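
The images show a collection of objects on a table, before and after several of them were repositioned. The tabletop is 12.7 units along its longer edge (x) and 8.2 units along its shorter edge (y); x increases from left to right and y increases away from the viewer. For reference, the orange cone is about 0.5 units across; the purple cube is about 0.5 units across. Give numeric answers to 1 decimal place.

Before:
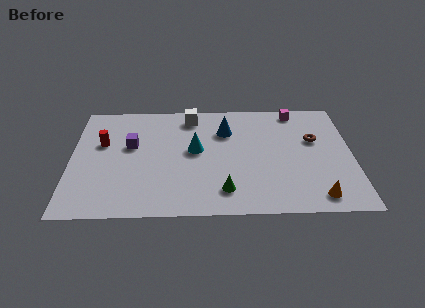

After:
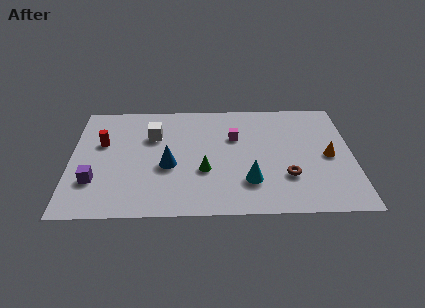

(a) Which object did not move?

the red cylinder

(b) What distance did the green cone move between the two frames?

1.7

From (6.9, 1.6) to (6.0, 3.0), the green cone covered √(0.9² + 1.4²) ≈ 1.7 units.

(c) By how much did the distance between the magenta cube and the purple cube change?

-0.9

They were about 7.9 units apart before and 7.0 after — 0.9 units closer together.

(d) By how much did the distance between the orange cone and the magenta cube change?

-1.8

The distance was about 6.3 in the first image and 4.5 in the second, so they moved 1.8 units closer together.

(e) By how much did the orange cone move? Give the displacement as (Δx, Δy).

(0.6, 2.8)

The orange cone was at about (11.0, 1.1) and moved to about (11.6, 3.9).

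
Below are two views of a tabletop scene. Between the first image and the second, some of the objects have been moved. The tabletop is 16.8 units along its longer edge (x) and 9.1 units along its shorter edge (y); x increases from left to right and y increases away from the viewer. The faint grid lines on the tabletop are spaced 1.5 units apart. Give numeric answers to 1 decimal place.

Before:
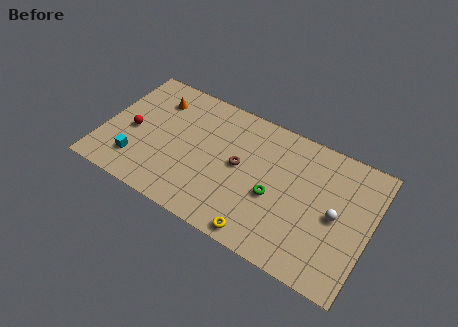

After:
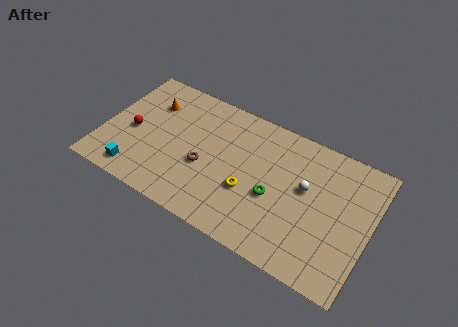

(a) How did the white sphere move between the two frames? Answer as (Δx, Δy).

(-2.0, 0.9)

The white sphere started near (14.7, 4.4) and ended near (12.7, 5.3).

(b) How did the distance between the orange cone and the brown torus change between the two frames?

-1.2

Before: roughly 6.1 units apart; after: 4.9. That's 1.2 units closer together.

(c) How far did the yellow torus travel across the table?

2.7

From (10.5, 0.9) to (9.4, 3.4), the yellow torus covered √(1.1² + 2.5²) ≈ 2.7 units.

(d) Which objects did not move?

the red sphere and the green torus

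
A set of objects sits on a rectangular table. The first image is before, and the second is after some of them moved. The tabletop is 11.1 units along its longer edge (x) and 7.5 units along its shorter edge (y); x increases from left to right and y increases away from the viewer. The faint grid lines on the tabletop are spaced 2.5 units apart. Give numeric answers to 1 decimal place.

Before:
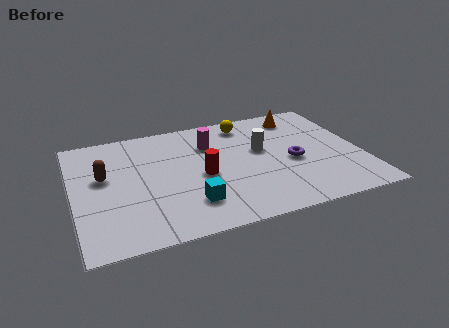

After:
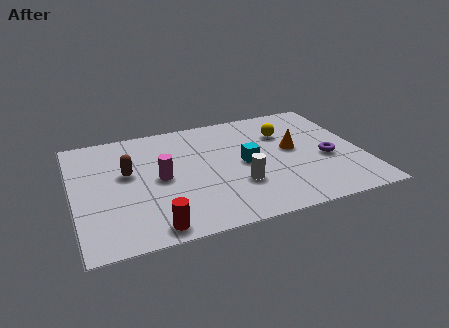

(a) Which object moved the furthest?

the red cylinder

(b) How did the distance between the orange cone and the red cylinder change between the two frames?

+1.6

The distance was about 5.0 in the first image and 6.6 in the second, so they moved 1.6 units further apart.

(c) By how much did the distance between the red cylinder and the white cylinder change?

+1.2

They were about 2.6 units apart before and 3.8 after — 1.2 units further apart.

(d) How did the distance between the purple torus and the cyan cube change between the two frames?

-1.2

Before: roughly 4.4 units apart; after: 3.2. That's 1.2 units closer together.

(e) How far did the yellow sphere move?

1.8

The yellow sphere was near (6.9, 6.4) before and (8.3, 5.3) after, so it travelled √(1.4² + 1.1²) ≈ 1.8 units.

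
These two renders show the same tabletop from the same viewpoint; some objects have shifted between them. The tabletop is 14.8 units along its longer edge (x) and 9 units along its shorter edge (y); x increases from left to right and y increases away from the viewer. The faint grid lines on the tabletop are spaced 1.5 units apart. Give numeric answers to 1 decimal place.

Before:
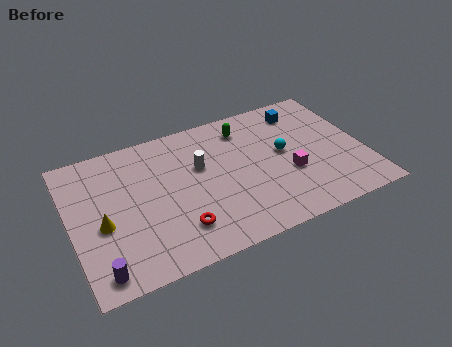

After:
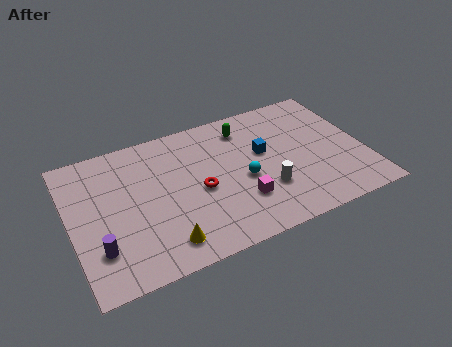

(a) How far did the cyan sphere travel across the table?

2.4

From (10.8, 4.9) to (8.6, 3.9), the cyan sphere covered √(2.2² + 1.0²) ≈ 2.4 units.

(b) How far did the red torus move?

2.4

The red torus was near (5.1, 2.1) before and (6.4, 4.1) after, so it travelled √(1.3² + 2.0²) ≈ 2.4 units.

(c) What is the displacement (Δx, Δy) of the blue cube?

(-2.3, -2.1)

From the two frames, the blue cube sits at roughly (12.1, 7.4) before and (9.8, 5.3) after.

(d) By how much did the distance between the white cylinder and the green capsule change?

+1.5

Before: roughly 3.0 units apart; after: 4.5. That's 1.5 units further apart.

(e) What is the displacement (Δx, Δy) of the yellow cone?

(2.8, -2.3)

The yellow cone was at about (1.5, 3.8) and moved to about (4.3, 1.5).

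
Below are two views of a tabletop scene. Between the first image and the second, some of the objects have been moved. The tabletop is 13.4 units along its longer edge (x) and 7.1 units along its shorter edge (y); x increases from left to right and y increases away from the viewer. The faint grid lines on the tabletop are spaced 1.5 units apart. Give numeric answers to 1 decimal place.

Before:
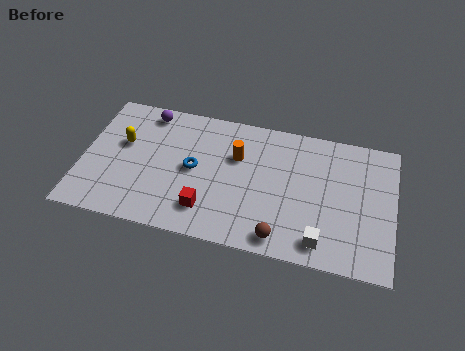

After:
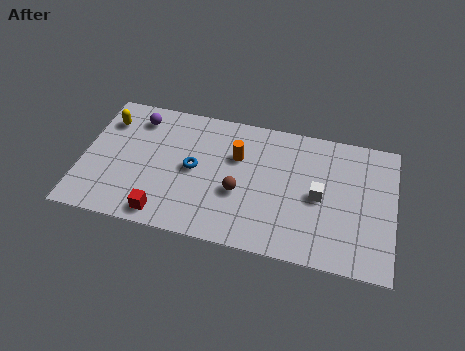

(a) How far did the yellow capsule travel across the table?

1.4

The yellow capsule moved from about (1.7, 4.3) to (0.9, 5.4), a distance of √(0.8² + 1.1²) ≈ 1.4.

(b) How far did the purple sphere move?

0.6

The purple sphere was near (2.6, 6.2) before and (2.2, 5.8) after, so it travelled √(0.4² + 0.4²) ≈ 0.6 units.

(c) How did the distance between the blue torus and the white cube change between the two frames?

-0.7

Before: roughly 6.1 units apart; after: 5.4. That's 0.7 units closer together.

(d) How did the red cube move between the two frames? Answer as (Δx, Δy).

(-1.8, -0.7)

The red cube was at about (5.5, 1.6) and moved to about (3.7, 0.9).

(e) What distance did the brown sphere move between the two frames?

2.7

The brown sphere was near (8.7, 0.9) before and (6.8, 2.8) after, so it travelled √(1.9² + 1.9²) ≈ 2.7 units.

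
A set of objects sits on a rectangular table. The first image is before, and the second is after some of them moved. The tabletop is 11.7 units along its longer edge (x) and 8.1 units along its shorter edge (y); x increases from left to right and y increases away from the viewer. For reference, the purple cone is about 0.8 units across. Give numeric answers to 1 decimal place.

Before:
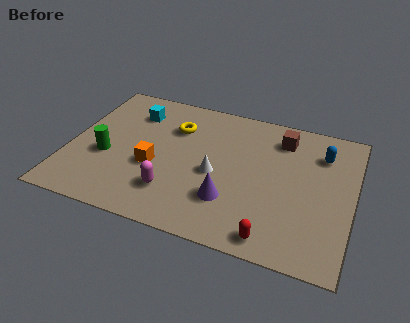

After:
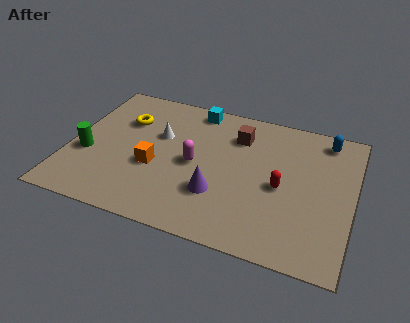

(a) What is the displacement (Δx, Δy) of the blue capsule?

(0.1, 0.9)

From the two frames, the blue capsule sits at roughly (10.3, 6.1) before and (10.4, 7.0) after.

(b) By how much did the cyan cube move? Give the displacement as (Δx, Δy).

(2.5, 1.0)

From the two frames, the cyan cube sits at roughly (2.4, 6.2) before and (4.9, 7.2) after.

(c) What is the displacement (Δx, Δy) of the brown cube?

(-1.8, -0.4)

The brown cube started near (8.6, 6.5) and ended near (6.8, 6.1).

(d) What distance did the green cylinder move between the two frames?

0.8

From (1.6, 3.2) to (0.8, 3.1), the green cylinder covered √(0.8² + 0.1²) ≈ 0.8 units.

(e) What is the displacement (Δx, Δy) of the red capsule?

(0.1, 2.8)

The red capsule was at about (8.7, 0.9) and moved to about (8.8, 3.7).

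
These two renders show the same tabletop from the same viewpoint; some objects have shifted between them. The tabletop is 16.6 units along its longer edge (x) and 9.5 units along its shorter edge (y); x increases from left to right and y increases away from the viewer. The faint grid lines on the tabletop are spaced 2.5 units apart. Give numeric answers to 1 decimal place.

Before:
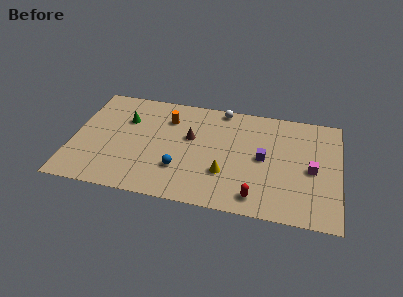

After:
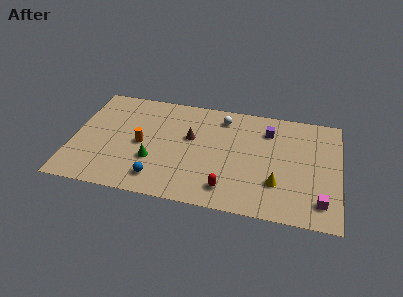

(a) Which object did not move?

the brown cone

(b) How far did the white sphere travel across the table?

0.8

The white sphere moved from about (9.1, 8.7) to (9.2, 7.9), a distance of √(0.1² + 0.8²) ≈ 0.8.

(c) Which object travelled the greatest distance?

the green cone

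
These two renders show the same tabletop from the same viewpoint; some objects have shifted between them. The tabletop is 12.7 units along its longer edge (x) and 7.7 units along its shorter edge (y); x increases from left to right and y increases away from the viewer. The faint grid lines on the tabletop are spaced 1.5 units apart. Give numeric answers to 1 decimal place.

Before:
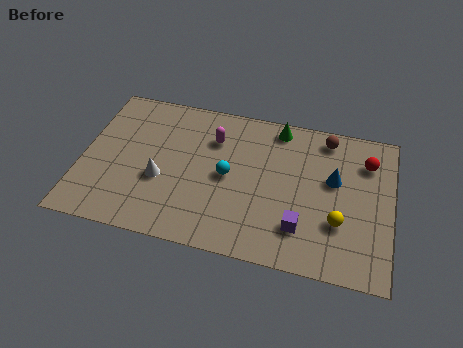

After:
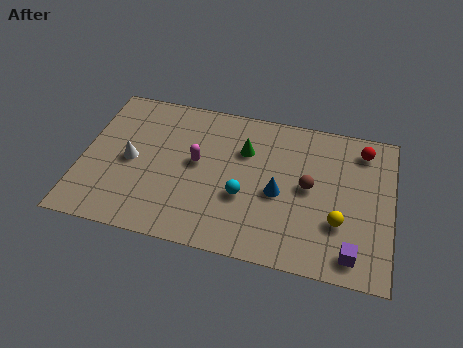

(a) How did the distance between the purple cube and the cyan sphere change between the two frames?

+1.2

Before: roughly 3.6 units apart; after: 4.8. That's 1.2 units further apart.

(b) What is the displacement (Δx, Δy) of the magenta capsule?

(-0.6, -1.4)

The magenta capsule started near (5.3, 5.6) and ended near (4.7, 4.2).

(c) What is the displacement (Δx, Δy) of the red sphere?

(-0.2, 0.6)

From the two frames, the red sphere sits at roughly (11.6, 5.8) before and (11.4, 6.4) after.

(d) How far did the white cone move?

1.5

The white cone was near (3.3, 3.0) before and (2.0, 3.7) after, so it travelled √(1.3² + 0.7²) ≈ 1.5 units.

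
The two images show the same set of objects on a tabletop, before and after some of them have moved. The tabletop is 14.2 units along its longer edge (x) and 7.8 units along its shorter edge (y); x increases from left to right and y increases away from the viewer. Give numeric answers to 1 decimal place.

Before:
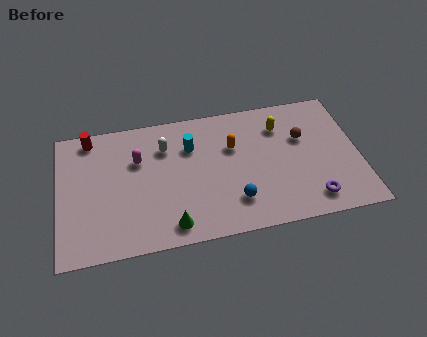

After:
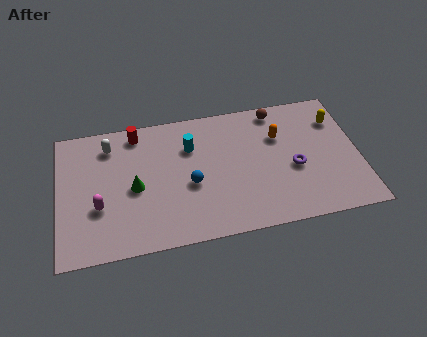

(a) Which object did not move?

the cyan cylinder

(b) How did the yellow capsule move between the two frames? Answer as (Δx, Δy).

(2.7, -0.1)

The yellow capsule started near (10.6, 5.9) and ended near (13.3, 5.8).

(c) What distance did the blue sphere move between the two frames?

2.4

The blue sphere was near (8.2, 1.9) before and (6.2, 3.3) after, so it travelled √(2.0² + 1.4²) ≈ 2.4 units.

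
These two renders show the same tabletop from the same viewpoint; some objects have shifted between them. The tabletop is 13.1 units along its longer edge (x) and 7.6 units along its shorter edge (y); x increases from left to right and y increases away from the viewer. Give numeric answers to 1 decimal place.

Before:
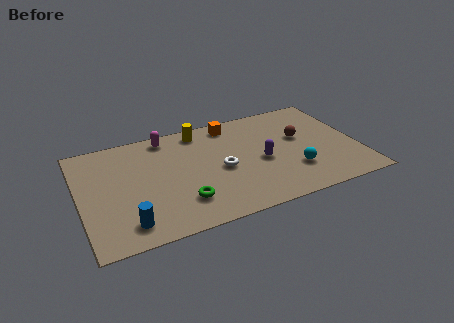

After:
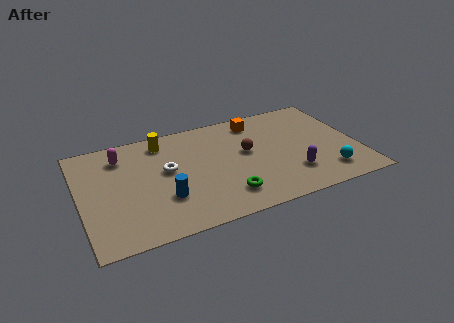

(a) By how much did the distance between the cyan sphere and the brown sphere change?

+2.1

Before: roughly 2.4 units apart; after: 4.5. That's 2.1 units further apart.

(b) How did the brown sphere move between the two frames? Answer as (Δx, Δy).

(-2.6, -0.2)

From the two frames, the brown sphere sits at roughly (10.5, 4.5) before and (7.9, 4.3) after.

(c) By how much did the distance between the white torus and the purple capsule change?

+4.2

The distance was about 1.9 in the first image and 6.1 in the second, so they moved 4.2 units further apart.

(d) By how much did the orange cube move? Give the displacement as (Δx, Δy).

(1.2, -0.2)

The orange cube was at about (7.4, 6.6) and moved to about (8.6, 6.4).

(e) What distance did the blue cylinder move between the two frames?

2.1

From (2.0, 1.3) to (3.8, 2.4), the blue cylinder covered √(1.8² + 1.1²) ≈ 2.1 units.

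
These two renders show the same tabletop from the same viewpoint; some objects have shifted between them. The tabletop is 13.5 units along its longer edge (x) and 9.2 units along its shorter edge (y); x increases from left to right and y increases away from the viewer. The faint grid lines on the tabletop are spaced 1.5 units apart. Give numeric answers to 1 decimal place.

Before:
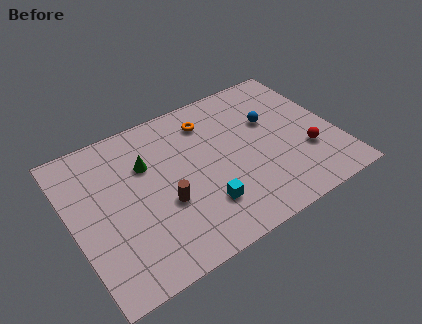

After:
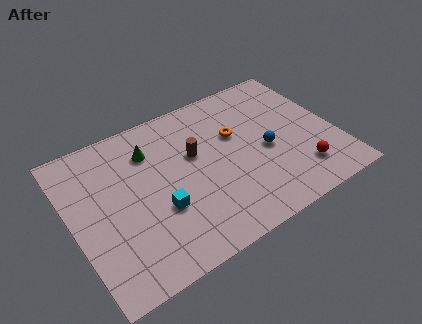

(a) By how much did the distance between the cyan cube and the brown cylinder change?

+1.1

Before: roughly 2.1 units apart; after: 3.2. That's 1.1 units further apart.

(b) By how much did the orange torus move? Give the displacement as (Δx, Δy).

(1.2, -1.5)

From the two frames, the orange torus sits at roughly (7.4, 7.3) before and (8.6, 5.8) after.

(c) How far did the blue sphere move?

1.8

The blue sphere moved from about (10.4, 5.8) to (9.9, 4.1), a distance of √(0.5² + 1.7²) ≈ 1.8.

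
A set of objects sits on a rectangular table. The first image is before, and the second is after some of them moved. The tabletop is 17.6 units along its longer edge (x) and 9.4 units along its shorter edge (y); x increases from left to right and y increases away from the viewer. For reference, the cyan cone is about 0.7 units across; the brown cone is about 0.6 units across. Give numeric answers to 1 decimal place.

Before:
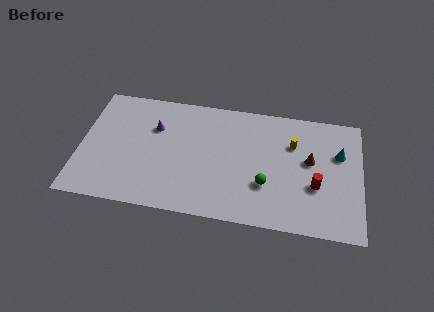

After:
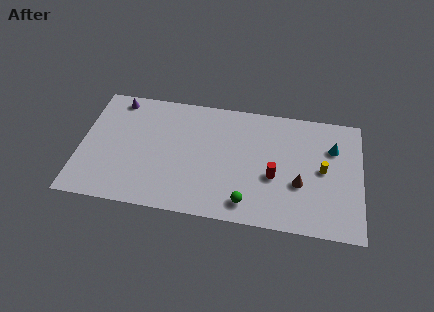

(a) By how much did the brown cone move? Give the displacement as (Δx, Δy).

(-0.6, -1.9)

The brown cone was at about (14.4, 5.4) and moved to about (13.8, 3.5).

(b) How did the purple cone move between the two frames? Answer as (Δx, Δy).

(-2.5, 1.9)

From the two frames, the purple cone sits at roughly (4.6, 6.4) before and (2.1, 8.3) after.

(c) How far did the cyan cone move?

0.6

From (16.2, 6.2) to (15.8, 6.6), the cyan cone covered √(0.4² + 0.4²) ≈ 0.6 units.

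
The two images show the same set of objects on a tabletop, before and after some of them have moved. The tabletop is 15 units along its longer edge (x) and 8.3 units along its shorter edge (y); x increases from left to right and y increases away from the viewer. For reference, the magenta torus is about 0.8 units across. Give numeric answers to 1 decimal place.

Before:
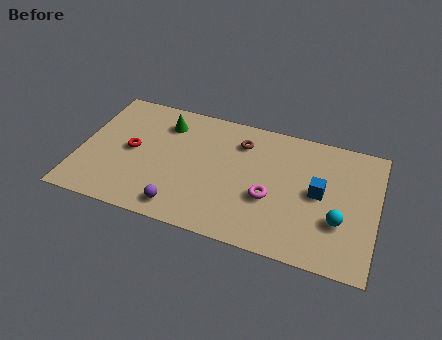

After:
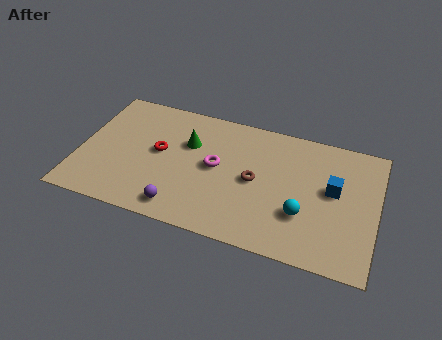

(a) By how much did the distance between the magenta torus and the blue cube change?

+3.3

The distance was about 2.6 in the first image and 5.9 in the second, so they moved 3.3 units further apart.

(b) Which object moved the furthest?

the magenta torus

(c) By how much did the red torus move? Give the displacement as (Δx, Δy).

(1.4, 0.3)

From the two frames, the red torus sits at roughly (2.6, 4.2) before and (4.0, 4.5) after.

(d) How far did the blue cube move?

0.8

The blue cube was near (12.1, 4.3) before and (12.8, 4.7) after, so it travelled √(0.7² + 0.4²) ≈ 0.8 units.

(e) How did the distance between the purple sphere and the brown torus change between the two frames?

-1.3

The distance was about 5.8 in the first image and 4.5 in the second, so they moved 1.3 units closer together.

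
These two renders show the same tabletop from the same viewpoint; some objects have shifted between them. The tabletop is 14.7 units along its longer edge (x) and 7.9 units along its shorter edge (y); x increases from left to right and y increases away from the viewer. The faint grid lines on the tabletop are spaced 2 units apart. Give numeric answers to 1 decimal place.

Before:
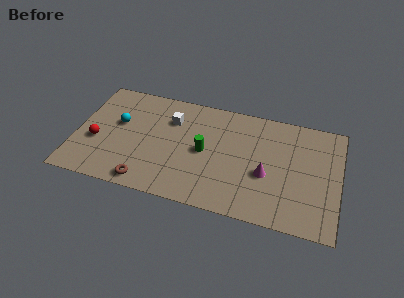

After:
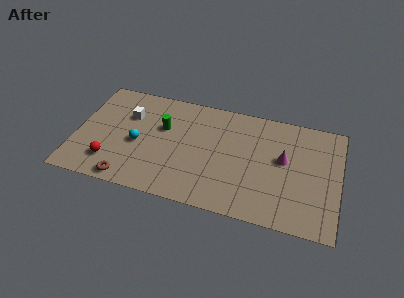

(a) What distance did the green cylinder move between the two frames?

2.6

The green cylinder was near (7.2, 3.9) before and (4.8, 5.0) after, so it travelled √(2.4² + 1.1²) ≈ 2.6 units.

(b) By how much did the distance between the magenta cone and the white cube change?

+2.8

They were about 6.0 units apart before and 8.8 after — 2.8 units further apart.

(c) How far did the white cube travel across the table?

2.4

The white cube moved from about (5.2, 5.7) to (2.8, 5.4), a distance of √(2.4² + 0.3²) ≈ 2.4.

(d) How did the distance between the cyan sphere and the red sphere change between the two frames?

+0.3

Before: roughly 1.9 units apart; after: 2.2. That's 0.3 units further apart.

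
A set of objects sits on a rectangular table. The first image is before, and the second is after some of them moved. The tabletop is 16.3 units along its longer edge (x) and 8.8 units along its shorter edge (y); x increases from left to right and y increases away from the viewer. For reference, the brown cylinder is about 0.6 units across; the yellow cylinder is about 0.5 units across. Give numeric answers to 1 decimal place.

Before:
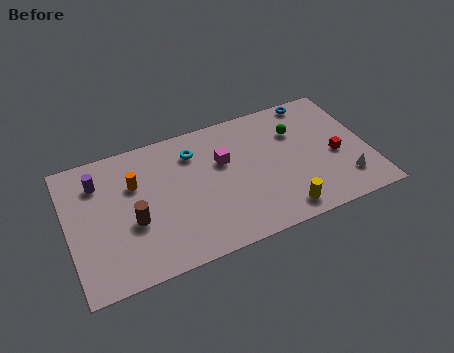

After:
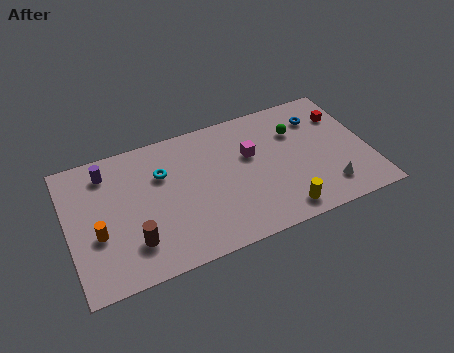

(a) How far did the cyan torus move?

2.0

The cyan torus moved from about (7.0, 6.8) to (5.2, 6.0), a distance of √(1.8² + 0.8²) ≈ 2.0.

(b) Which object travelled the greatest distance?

the orange cylinder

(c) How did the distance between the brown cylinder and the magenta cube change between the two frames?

+2.0

They were about 5.5 units apart before and 7.5 after — 2.0 units further apart.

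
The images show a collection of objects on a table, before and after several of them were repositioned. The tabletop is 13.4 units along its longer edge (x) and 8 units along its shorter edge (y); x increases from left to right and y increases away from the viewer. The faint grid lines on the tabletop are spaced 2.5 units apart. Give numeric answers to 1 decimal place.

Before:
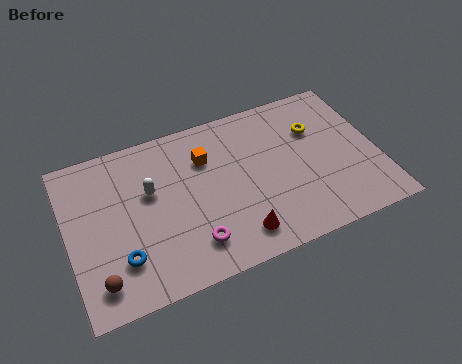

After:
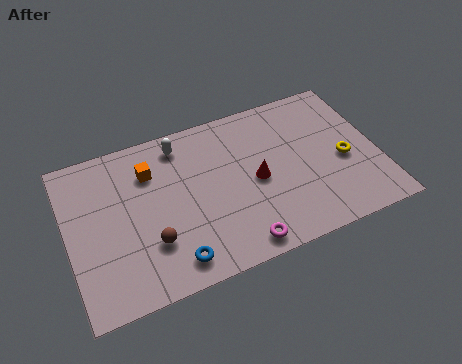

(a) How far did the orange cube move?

2.4

From (6.1, 5.7) to (3.7, 5.9), the orange cube covered √(2.4² + 0.2²) ≈ 2.4 units.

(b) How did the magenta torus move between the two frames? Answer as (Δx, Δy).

(1.9, -0.8)

The magenta torus was at about (5.1, 1.7) and moved to about (7.0, 0.9).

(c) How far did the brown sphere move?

2.5

From (1.1, 1.4) to (3.4, 2.4), the brown sphere covered √(2.3² + 1.0²) ≈ 2.5 units.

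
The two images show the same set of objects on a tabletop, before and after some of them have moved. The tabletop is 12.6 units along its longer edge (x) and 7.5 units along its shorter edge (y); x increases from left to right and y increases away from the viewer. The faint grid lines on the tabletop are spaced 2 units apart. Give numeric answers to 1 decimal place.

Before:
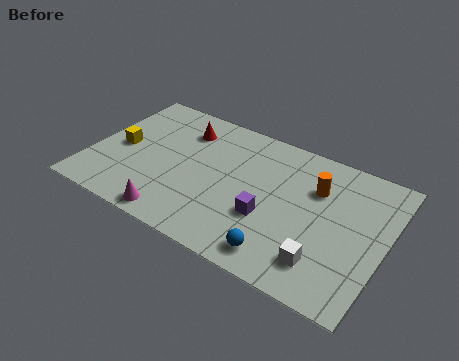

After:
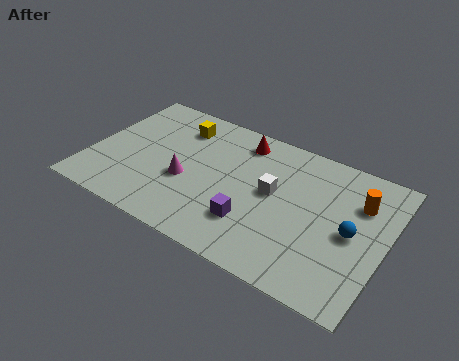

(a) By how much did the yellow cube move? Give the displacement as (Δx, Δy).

(2.2, 2.3)

From the two frames, the yellow cube sits at roughly (1.2, 3.6) before and (3.4, 5.9) after.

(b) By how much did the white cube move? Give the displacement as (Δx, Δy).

(-2.5, 2.5)

From the two frames, the white cube sits at roughly (10.3, 1.6) before and (7.8, 4.1) after.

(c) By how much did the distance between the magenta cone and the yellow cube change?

-1.0

They were about 4.0 units apart before and 3.0 after — 1.0 units closer together.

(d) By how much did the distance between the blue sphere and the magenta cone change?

+2.5

The distance was about 4.5 in the first image and 7.0 in the second, so they moved 2.5 units further apart.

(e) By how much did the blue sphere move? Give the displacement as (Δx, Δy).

(2.6, 2.5)

The blue sphere started near (8.6, 1.1) and ended near (11.2, 3.6).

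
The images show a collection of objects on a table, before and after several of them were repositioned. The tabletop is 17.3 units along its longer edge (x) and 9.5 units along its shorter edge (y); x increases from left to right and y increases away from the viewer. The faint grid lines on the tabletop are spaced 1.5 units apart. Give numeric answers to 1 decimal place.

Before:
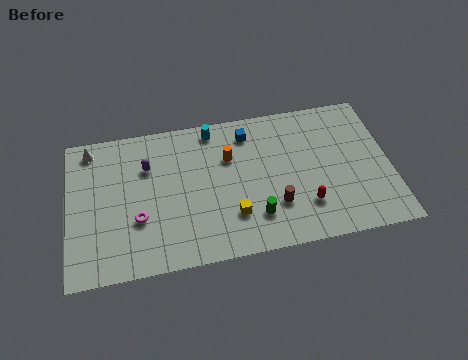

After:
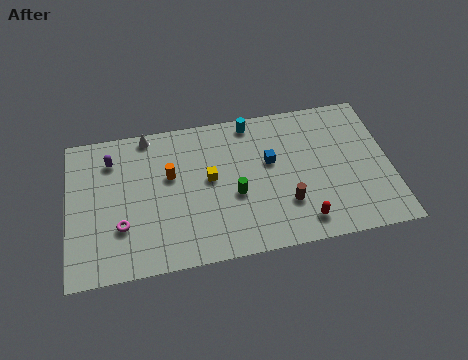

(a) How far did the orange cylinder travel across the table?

3.3

From (8.7, 6.4) to (5.5, 5.8), the orange cylinder covered √(3.2² + 0.6²) ≈ 3.3 units.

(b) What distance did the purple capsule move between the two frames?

2.1

The purple capsule was near (4.3, 6.6) before and (2.4, 7.4) after, so it travelled √(1.9² + 0.8²) ≈ 2.1 units.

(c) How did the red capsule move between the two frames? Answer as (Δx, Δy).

(-0.2, -1.0)

The red capsule was at about (12.6, 2.5) and moved to about (12.4, 1.5).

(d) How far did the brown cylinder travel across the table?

0.6

The brown cylinder moved from about (11.0, 2.8) to (11.6, 2.8), a distance of √(0.6² + 0.0²) ≈ 0.6.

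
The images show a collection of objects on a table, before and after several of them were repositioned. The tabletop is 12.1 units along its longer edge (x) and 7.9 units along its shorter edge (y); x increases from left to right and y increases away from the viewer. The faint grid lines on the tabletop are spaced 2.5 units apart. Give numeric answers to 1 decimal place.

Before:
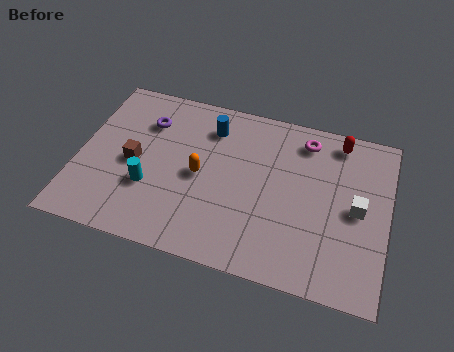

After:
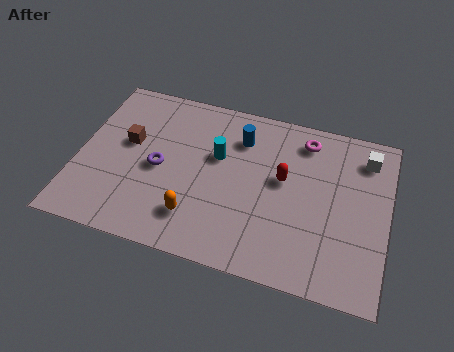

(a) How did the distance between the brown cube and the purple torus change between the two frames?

-0.5

The distance was about 2.1 in the first image and 1.6 in the second, so they moved 0.5 units closer together.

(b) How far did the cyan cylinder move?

3.3

The cyan cylinder moved from about (2.9, 2.7) to (5.4, 4.9), a distance of √(2.5² + 2.2²) ≈ 3.3.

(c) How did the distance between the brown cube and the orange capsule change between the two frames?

+1.4

Before: roughly 2.6 units apart; after: 4.0. That's 1.4 units further apart.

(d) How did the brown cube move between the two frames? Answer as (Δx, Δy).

(-0.3, 0.9)

From the two frames, the brown cube sits at roughly (2.2, 3.7) before and (1.9, 4.6) after.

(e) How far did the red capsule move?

3.1

From (10.0, 6.9) to (8.0, 4.5), the red capsule covered √(2.0² + 2.4²) ≈ 3.1 units.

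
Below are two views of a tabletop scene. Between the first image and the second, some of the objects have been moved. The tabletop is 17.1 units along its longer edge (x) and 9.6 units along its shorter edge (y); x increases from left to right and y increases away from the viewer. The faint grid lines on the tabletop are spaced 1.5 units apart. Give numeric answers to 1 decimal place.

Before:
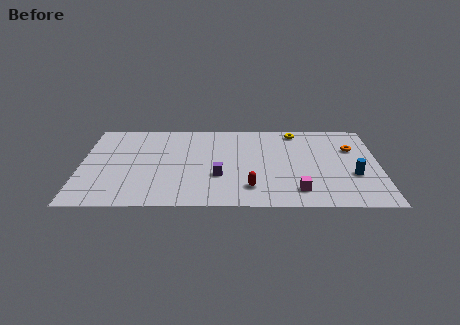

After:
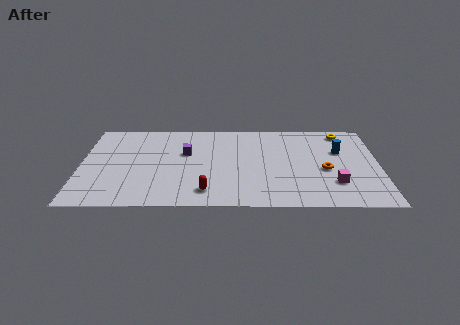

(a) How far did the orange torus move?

2.9

From (15.6, 6.5) to (14.0, 4.1), the orange torus covered √(1.6² + 2.4²) ≈ 2.9 units.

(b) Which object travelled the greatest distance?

the purple cube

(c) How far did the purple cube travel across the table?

3.2

The purple cube moved from about (7.9, 3.4) to (6.0, 6.0), a distance of √(1.9² + 2.6²) ≈ 3.2.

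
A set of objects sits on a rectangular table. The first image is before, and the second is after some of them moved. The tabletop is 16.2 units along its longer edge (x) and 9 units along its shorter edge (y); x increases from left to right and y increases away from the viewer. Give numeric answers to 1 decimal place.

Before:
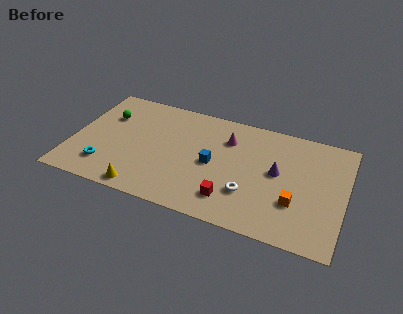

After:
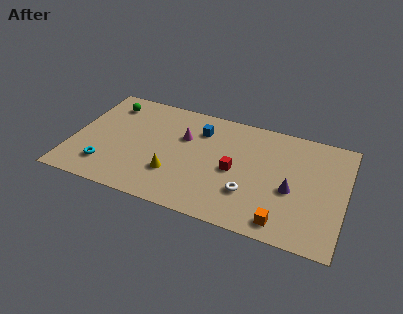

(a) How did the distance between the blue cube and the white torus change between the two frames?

+2.5

They were about 2.8 units apart before and 5.3 after — 2.5 units further apart.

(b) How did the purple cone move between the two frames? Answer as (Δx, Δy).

(0.9, -1.1)

The purple cone started near (12.2, 4.9) and ended near (13.1, 3.8).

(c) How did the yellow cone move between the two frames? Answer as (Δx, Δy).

(1.6, 1.8)

The yellow cone was at about (4.6, 0.9) and moved to about (6.2, 2.7).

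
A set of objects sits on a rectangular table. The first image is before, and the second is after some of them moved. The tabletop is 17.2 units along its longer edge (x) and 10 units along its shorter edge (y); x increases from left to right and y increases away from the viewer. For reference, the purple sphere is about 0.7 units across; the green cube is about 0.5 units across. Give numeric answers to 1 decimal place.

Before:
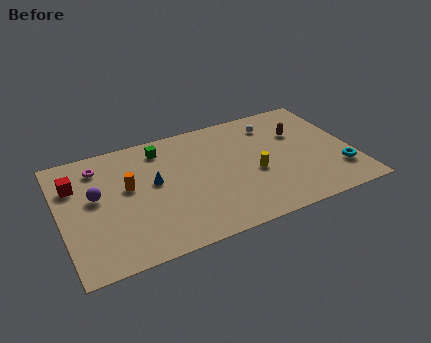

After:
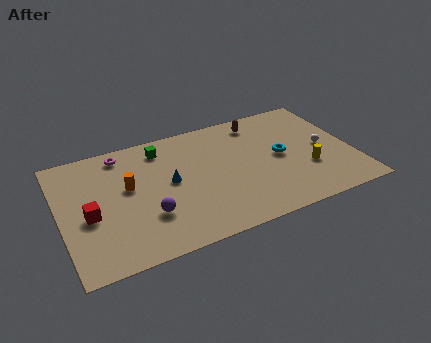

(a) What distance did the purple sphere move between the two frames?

3.8

The purple sphere moved from about (2.1, 5.7) to (4.9, 3.1), a distance of √(2.8² + 2.6²) ≈ 3.8.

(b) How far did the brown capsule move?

2.8

The brown capsule moved from about (14.3, 6.7) to (12.1, 8.5), a distance of √(2.2² + 1.8²) ≈ 2.8.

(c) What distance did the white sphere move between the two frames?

4.1

From (12.9, 8.0) to (15.6, 4.9), the white sphere covered √(2.7² + 3.1²) ≈ 4.1 units.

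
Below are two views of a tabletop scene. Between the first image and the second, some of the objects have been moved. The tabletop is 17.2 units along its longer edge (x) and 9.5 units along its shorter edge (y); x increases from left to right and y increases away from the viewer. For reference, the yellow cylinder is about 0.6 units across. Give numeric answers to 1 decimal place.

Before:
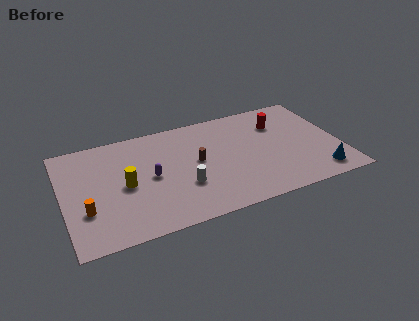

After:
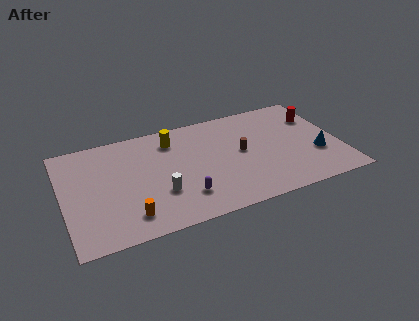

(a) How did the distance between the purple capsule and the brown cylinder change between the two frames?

+1.8

Before: roughly 2.9 units apart; after: 4.7. That's 1.8 units further apart.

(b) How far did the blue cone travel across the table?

1.8

The blue cone moved from about (15.6, 1.5) to (15.7, 3.3), a distance of √(0.1² + 1.8²) ≈ 1.8.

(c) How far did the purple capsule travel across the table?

3.0

The purple capsule moved from about (5.4, 4.7) to (7.2, 2.3), a distance of √(1.8² + 2.4²) ≈ 3.0.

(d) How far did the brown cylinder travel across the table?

2.8

The brown cylinder was near (8.3, 5.1) before and (11.1, 5.0) after, so it travelled √(2.8² + 0.1²) ≈ 2.8 units.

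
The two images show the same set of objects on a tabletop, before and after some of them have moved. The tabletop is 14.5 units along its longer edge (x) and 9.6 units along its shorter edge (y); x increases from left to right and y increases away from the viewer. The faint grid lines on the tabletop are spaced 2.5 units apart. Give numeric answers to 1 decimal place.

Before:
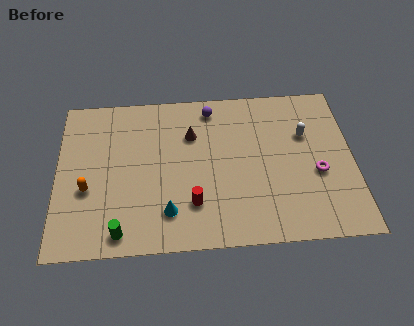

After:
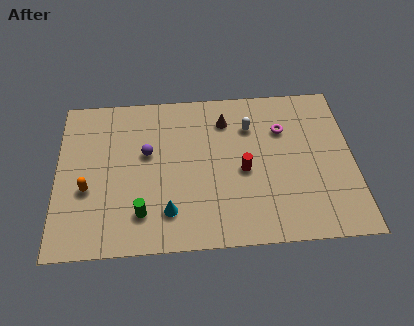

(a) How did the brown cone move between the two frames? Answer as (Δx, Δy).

(1.7, 0.8)

The brown cone started near (6.6, 6.7) and ended near (8.3, 7.5).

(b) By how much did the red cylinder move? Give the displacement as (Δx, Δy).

(2.5, 1.8)

The red cylinder was at about (6.6, 2.5) and moved to about (9.1, 4.3).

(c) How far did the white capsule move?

2.8

From (12.2, 6.3) to (9.5, 7.0), the white capsule covered √(2.7² + 0.7²) ≈ 2.8 units.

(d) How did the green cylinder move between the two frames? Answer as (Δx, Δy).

(1.0, 1.0)

From the two frames, the green cylinder sits at roughly (3.1, 1.1) before and (4.1, 2.1) after.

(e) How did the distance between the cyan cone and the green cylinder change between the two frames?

-1.2

Before: roughly 2.5 units apart; after: 1.3. That's 1.2 units closer together.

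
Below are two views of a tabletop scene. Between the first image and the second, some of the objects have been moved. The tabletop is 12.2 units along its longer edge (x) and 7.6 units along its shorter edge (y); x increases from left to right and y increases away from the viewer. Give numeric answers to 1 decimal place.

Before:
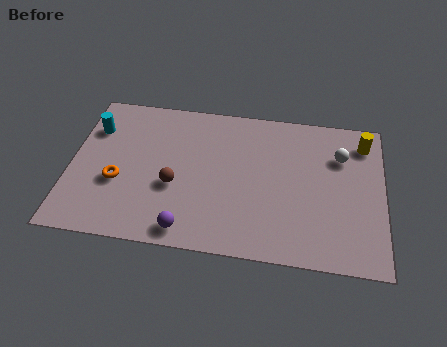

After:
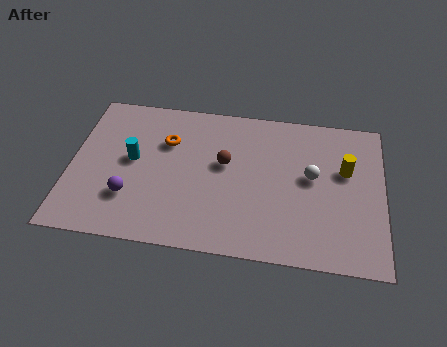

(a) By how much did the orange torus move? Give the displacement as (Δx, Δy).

(1.8, 2.3)

The orange torus was at about (1.9, 2.9) and moved to about (3.7, 5.2).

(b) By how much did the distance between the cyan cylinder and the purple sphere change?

-4.1

Before: roughly 6.0 units apart; after: 1.9. That's 4.1 units closer together.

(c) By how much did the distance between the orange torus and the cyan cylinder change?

-1.1

They were about 2.8 units apart before and 1.7 after — 1.1 units closer together.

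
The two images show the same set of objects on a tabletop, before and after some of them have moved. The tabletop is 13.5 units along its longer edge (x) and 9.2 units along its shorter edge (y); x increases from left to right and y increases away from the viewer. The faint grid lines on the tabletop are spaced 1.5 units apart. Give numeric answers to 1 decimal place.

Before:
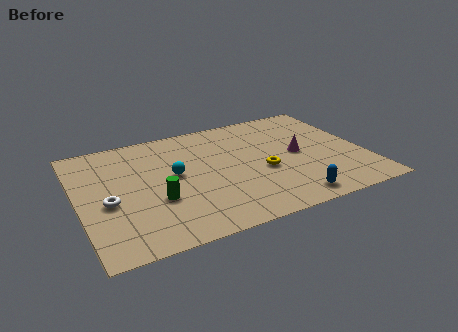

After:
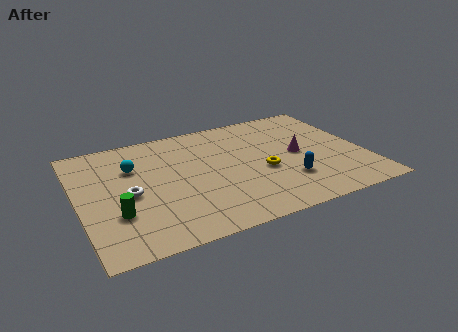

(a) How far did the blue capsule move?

1.5

The blue capsule moved from about (9.5, 1.1) to (9.6, 2.6), a distance of √(0.1² + 1.5²) ≈ 1.5.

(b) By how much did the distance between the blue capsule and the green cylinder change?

+1.6

Before: roughly 6.4 units apart; after: 8.0. That's 1.6 units further apart.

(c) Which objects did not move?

the magenta cone and the yellow torus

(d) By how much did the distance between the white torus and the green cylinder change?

-0.8

Before: roughly 2.3 units apart; after: 1.5. That's 0.8 units closer together.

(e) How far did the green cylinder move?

1.9

The green cylinder was near (3.5, 3.3) before and (1.6, 2.9) after, so it travelled √(1.9² + 0.4²) ≈ 1.9 units.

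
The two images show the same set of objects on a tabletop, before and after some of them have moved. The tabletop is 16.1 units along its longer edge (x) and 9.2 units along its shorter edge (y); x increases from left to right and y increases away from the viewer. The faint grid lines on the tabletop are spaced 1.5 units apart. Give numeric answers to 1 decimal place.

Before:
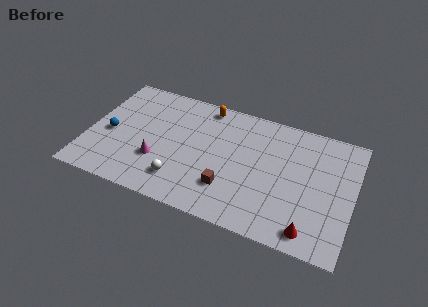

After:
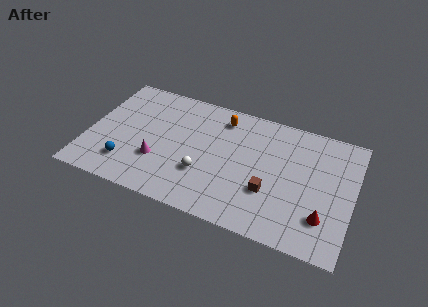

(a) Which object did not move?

the magenta cone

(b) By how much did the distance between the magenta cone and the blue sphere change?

-1.3

Before: roughly 3.3 units apart; after: 2.0. That's 1.3 units closer together.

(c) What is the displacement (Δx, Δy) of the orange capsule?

(1.1, -0.6)

From the two frames, the orange capsule sits at roughly (6.8, 8.2) before and (7.9, 7.6) after.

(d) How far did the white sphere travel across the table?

1.6

From (5.9, 2.0) to (7.2, 3.0), the white sphere covered √(1.3² + 1.0²) ≈ 1.6 units.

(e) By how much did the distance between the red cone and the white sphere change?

-0.6

They were about 7.9 units apart before and 7.3 after — 0.6 units closer together.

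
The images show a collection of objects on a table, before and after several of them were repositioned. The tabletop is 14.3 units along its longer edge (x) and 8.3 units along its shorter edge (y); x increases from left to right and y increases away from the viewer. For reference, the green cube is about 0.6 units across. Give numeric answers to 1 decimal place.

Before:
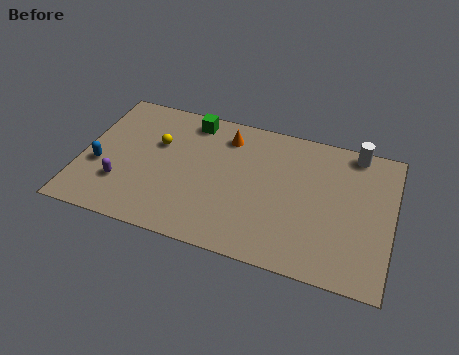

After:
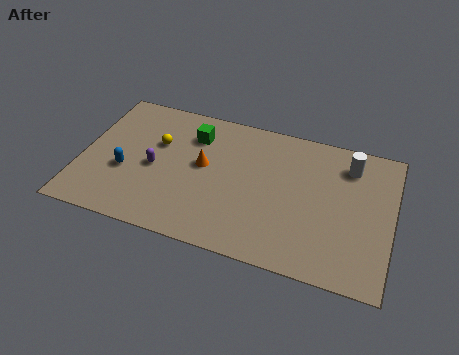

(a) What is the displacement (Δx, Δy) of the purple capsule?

(1.4, 1.4)

The purple capsule was at about (2.0, 2.4) and moved to about (3.4, 3.8).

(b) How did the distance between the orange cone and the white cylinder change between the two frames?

+0.9

They were about 6.0 units apart before and 6.9 after — 0.9 units further apart.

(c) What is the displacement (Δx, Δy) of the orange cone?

(-0.9, -2.1)

From the two frames, the orange cone sits at roughly (6.5, 6.7) before and (5.6, 4.6) after.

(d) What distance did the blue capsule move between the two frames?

1.2

From (0.9, 3.2) to (2.1, 3.2), the blue capsule covered √(1.2² + 0.0²) ≈ 1.2 units.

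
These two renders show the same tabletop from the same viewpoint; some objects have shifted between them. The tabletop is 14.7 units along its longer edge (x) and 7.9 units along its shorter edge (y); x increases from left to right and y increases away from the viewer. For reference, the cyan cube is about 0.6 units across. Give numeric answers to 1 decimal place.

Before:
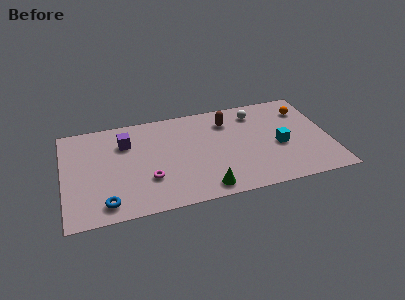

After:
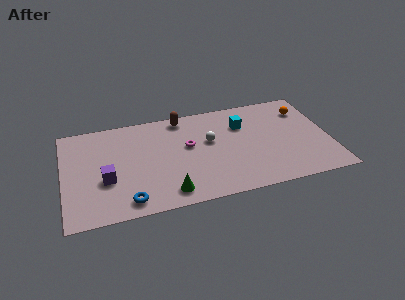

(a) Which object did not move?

the orange sphere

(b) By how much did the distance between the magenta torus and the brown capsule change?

-3.4

Before: roughly 5.8 units apart; after: 2.4. That's 3.4 units closer together.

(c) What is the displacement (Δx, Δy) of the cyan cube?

(-1.9, 2.2)

From the two frames, the cyan cube sits at roughly (11.9, 3.4) before and (10.0, 5.6) after.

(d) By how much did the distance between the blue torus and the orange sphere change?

-1.1

The distance was about 12.3 in the first image and 11.2 in the second, so they moved 1.1 units closer together.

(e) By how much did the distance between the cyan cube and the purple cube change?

-0.6

They were about 8.7 units apart before and 8.1 after — 0.6 units closer together.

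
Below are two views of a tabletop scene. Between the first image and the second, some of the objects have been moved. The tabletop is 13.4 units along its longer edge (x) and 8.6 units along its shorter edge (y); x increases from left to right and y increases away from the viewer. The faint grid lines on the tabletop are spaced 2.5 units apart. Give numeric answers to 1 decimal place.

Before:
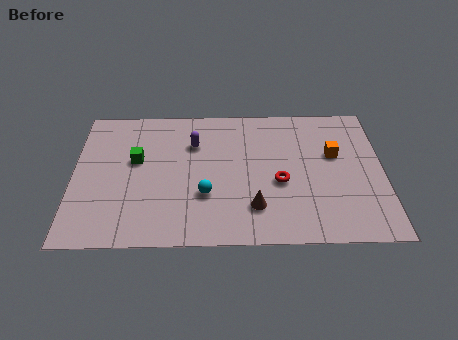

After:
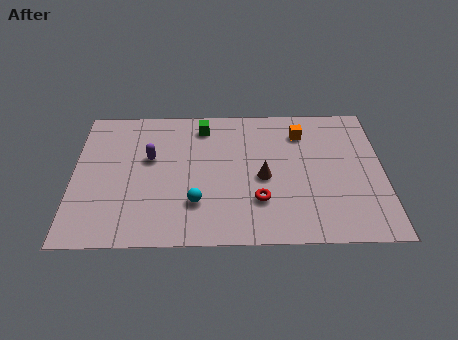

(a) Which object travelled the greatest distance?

the green cube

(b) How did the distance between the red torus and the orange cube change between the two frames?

+1.7

Before: roughly 2.9 units apart; after: 4.6. That's 1.7 units further apart.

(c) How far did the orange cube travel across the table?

2.0

The orange cube moved from about (11.3, 5.3) to (9.9, 6.7), a distance of √(1.4² + 1.4²) ≈ 2.0.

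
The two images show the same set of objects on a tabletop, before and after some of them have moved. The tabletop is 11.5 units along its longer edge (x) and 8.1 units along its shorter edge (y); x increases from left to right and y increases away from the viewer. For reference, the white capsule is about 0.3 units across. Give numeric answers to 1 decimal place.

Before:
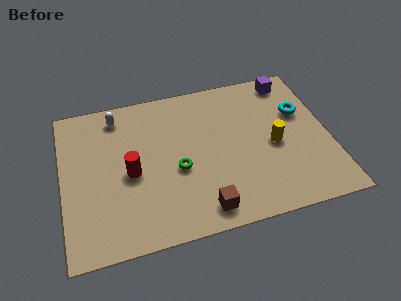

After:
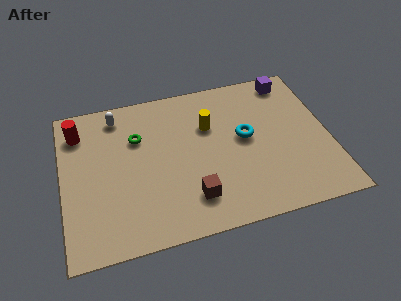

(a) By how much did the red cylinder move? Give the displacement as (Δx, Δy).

(-2.1, 2.7)

The red cylinder started near (2.9, 3.7) and ended near (0.8, 6.4).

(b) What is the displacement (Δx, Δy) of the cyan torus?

(-2.5, -0.8)

The cyan torus started near (10.4, 5.2) and ended near (7.9, 4.4).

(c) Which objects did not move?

the purple cube and the white capsule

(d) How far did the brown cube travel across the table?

0.8

The brown cube was near (5.8, 1.1) before and (5.4, 1.8) after, so it travelled √(0.4² + 0.7²) ≈ 0.8 units.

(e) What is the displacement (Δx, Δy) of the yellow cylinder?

(-2.7, 1.7)

The yellow cylinder was at about (9.1, 3.7) and moved to about (6.4, 5.4).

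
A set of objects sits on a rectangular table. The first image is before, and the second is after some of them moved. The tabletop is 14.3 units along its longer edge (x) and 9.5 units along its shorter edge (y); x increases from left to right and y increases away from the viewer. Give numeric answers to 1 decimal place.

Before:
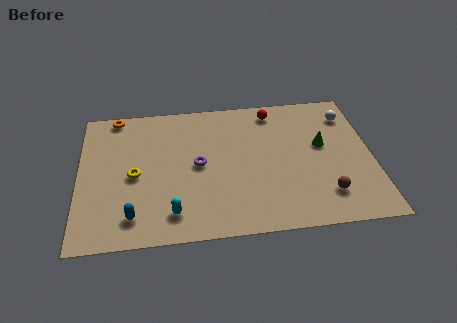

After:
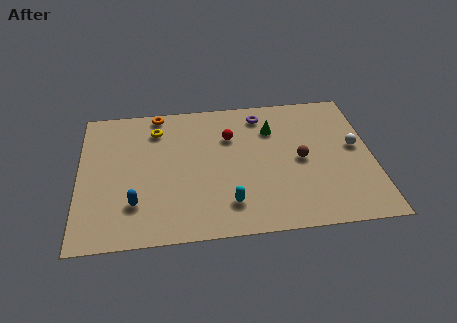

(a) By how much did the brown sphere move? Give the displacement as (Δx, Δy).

(-1.1, 2.5)

The brown sphere was at about (11.9, 2.1) and moved to about (10.8, 4.6).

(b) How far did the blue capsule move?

0.8

The blue capsule moved from about (2.6, 1.7) to (2.7, 2.5), a distance of √(0.1² + 0.8²) ≈ 0.8.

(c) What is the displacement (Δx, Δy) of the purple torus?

(3.2, 3.2)

The purple torus was at about (5.8, 4.8) and moved to about (9.0, 8.0).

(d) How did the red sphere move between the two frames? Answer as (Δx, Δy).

(-2.2, -1.6)

The red sphere was at about (9.6, 8.2) and moved to about (7.4, 6.6).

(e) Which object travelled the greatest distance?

the purple torus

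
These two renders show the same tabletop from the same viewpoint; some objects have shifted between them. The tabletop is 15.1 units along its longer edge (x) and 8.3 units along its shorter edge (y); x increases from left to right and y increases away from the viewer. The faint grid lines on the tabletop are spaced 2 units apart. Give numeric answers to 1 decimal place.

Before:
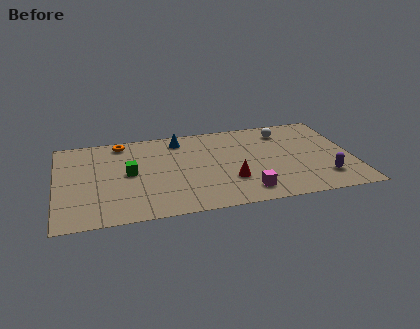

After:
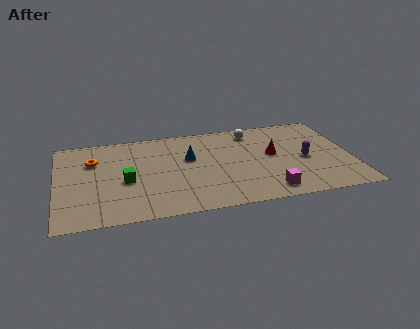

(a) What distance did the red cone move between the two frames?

3.0

From (8.8, 2.6) to (11.1, 4.6), the red cone covered √(2.3² + 2.0²) ≈ 3.0 units.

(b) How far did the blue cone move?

1.9

From (6.4, 7.0) to (6.8, 5.1), the blue cone covered √(0.4² + 1.9²) ≈ 1.9 units.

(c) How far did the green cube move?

0.7

The green cube was near (3.7, 4.3) before and (3.5, 3.6) after, so it travelled √(0.2² + 0.7²) ≈ 0.7 units.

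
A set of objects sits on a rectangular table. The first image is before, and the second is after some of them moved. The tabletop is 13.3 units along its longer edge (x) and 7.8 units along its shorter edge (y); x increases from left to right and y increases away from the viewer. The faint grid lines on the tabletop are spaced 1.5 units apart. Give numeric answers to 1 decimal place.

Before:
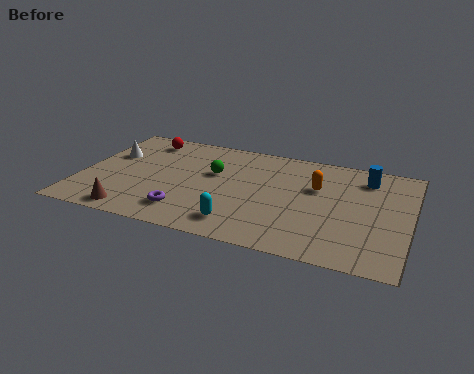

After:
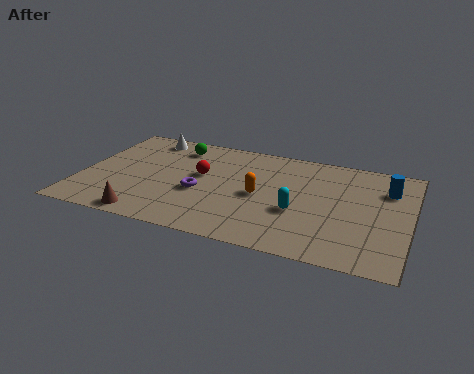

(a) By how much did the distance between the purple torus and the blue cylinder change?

-0.5

The distance was about 8.3 in the first image and 7.8 in the second, so they moved 0.5 units closer together.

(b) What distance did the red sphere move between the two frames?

3.3

From (2.2, 6.6) to (4.8, 4.5), the red sphere covered √(2.6² + 2.1²) ≈ 3.3 units.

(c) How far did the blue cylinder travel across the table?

1.1

From (11.4, 6.3) to (12.3, 5.7), the blue cylinder covered √(0.9² + 0.6²) ≈ 1.1 units.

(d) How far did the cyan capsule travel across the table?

2.7

The cyan capsule moved from about (6.7, 1.4) to (8.9, 3.0), a distance of √(2.2² + 1.6²) ≈ 2.7.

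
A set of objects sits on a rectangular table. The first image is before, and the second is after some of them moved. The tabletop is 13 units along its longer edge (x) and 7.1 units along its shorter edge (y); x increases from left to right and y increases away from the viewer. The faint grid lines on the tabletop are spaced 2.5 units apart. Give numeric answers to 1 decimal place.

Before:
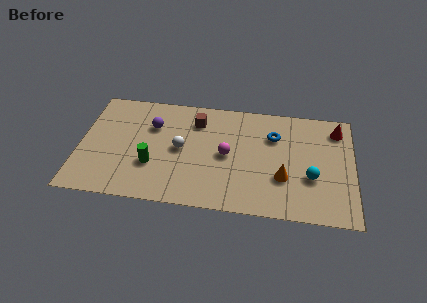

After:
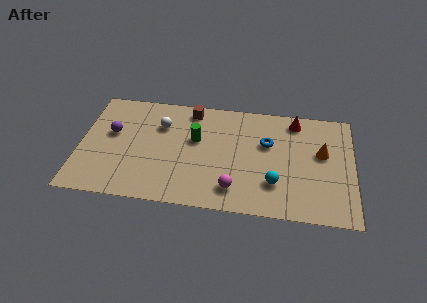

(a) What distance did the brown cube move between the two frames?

0.8

The brown cube was near (5.5, 5.5) before and (5.2, 6.2) after, so it travelled √(0.3² + 0.7²) ≈ 0.8 units.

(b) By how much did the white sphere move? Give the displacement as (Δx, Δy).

(-1.0, 1.4)

The white sphere started near (4.8, 3.6) and ended near (3.8, 5.0).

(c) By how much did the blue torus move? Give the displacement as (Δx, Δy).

(-0.3, -0.5)

The blue torus started near (9.2, 5.0) and ended near (8.9, 4.5).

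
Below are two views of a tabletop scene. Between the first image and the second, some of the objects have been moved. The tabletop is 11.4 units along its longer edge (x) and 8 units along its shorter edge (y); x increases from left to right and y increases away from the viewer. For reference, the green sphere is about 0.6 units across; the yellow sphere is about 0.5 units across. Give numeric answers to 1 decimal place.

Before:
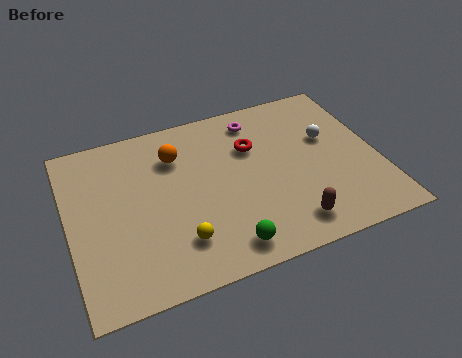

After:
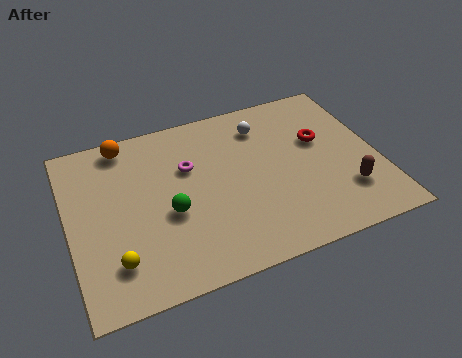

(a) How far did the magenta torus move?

3.1

The magenta torus was near (7.2, 6.7) before and (4.5, 5.2) after, so it travelled √(2.7² + 1.5²) ≈ 3.1 units.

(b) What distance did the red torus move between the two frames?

2.5

The red torus moved from about (6.9, 5.4) to (9.4, 4.9), a distance of √(2.5² + 0.5²) ≈ 2.5.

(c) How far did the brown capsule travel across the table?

2.3

The brown capsule was near (7.8, 1.3) before and (10.0, 2.1) after, so it travelled √(2.2² + 0.8²) ≈ 2.3 units.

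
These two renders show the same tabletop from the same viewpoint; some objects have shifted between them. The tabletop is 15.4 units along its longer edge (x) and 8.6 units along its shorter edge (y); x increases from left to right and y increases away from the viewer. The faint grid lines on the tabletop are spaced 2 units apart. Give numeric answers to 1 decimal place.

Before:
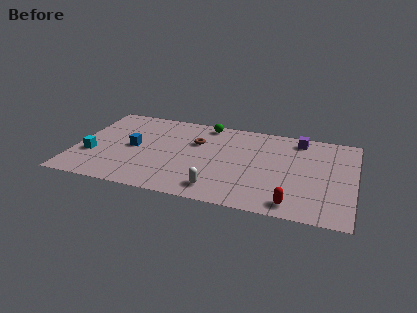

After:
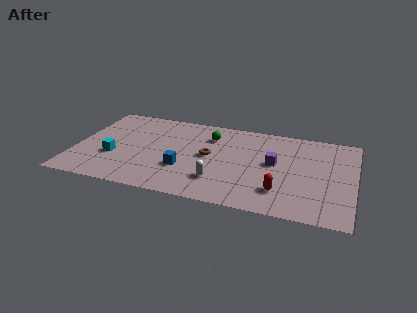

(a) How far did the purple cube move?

3.0

The purple cube moved from about (12.2, 7.4) to (11.0, 4.7), a distance of √(1.2² + 2.7²) ≈ 3.0.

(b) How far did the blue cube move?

3.2

From (3.2, 4.3) to (6.1, 2.9), the blue cube covered √(2.9² + 1.4²) ≈ 3.2 units.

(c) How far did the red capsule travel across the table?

1.2

The red capsule was near (12.2, 1.1) before and (11.5, 2.1) after, so it travelled √(0.7² + 1.0²) ≈ 1.2 units.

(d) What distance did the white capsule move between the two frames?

0.8

From (8.1, 1.4) to (8.1, 2.2), the white capsule covered √(0.0² + 0.8²) ≈ 0.8 units.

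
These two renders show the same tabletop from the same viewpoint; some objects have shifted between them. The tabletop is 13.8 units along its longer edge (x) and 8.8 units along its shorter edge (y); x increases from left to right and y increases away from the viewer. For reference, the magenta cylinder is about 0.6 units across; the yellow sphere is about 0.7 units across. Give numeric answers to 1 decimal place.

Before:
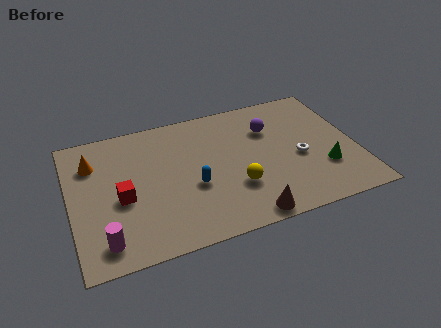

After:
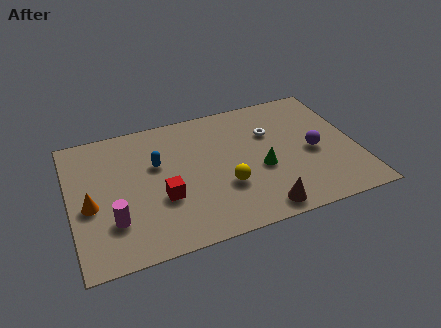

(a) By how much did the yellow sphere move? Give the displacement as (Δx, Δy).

(-0.5, 0.2)

The yellow sphere was at about (7.8, 2.8) and moved to about (7.3, 3.0).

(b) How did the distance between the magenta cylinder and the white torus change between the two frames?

-1.3

The distance was about 9.9 in the first image and 8.6 in the second, so they moved 1.3 units closer together.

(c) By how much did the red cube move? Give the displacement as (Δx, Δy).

(1.9, -0.6)

From the two frames, the red cube sits at roughly (2.4, 3.8) before and (4.3, 3.2) after.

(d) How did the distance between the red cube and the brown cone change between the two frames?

-1.4

The distance was about 6.4 in the first image and 5.0 in the second, so they moved 1.4 units closer together.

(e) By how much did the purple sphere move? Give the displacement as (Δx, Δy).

(1.9, -2.2)

From the two frames, the purple sphere sits at roughly (9.8, 6.2) before and (11.7, 4.0) after.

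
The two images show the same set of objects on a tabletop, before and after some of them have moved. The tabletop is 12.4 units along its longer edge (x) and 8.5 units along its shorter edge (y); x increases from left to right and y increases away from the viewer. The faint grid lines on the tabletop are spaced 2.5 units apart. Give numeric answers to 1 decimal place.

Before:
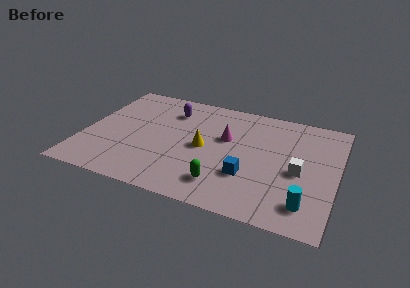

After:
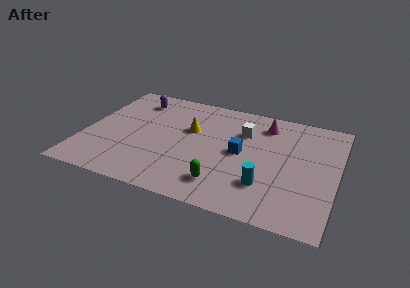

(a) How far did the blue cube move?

1.7

The blue cube was near (8.2, 2.7) before and (7.7, 4.3) after, so it travelled √(0.5² + 1.6²) ≈ 1.7 units.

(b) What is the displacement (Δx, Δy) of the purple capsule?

(-1.8, 0.4)

The purple capsule was at about (4.0, 6.5) and moved to about (2.2, 6.9).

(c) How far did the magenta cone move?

2.5

The magenta cone was near (6.9, 5.2) before and (8.7, 6.9) after, so it travelled √(1.8² + 1.7²) ≈ 2.5 units.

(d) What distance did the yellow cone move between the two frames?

1.4

The yellow cone was near (5.9, 4.1) before and (5.1, 5.3) after, so it travelled √(0.8² + 1.2²) ≈ 1.4 units.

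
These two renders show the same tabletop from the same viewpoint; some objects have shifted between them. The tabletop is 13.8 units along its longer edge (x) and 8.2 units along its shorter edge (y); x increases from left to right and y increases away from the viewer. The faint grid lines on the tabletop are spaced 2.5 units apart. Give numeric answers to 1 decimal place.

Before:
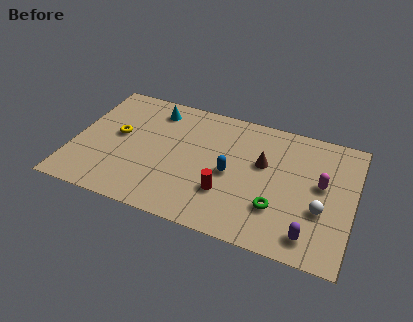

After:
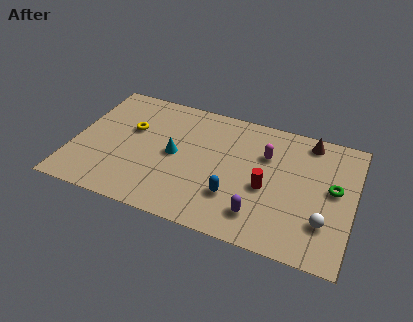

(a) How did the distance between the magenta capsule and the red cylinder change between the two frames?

-2.9

Before: roughly 5.0 units apart; after: 2.1. That's 2.9 units closer together.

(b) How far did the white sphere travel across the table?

0.7

The white sphere was near (12.3, 3.0) before and (12.5, 2.3) after, so it travelled √(0.2² + 0.7²) ≈ 0.7 units.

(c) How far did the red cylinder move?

2.1

The red cylinder was near (7.7, 2.5) before and (9.6, 3.5) after, so it travelled √(1.9² + 1.0²) ≈ 2.1 units.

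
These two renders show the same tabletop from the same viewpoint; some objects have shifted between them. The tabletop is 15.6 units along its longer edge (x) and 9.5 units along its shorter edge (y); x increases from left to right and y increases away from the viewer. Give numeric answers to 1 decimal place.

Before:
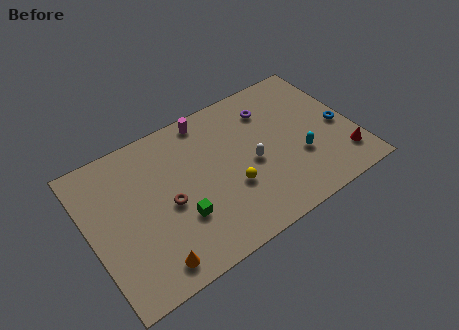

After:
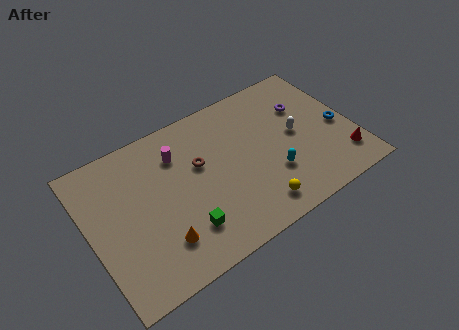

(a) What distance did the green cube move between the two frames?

0.8

From (5.0, 3.1) to (5.1, 2.3), the green cube covered √(0.1² + 0.8²) ≈ 0.8 units.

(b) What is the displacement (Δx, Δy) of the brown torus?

(2.1, 1.5)

From the two frames, the brown torus sits at roughly (4.5, 4.3) before and (6.6, 5.8) after.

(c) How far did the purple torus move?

2.2

From (11.1, 7.3) to (13.1, 6.5), the purple torus covered √(2.0² + 0.8²) ≈ 2.2 units.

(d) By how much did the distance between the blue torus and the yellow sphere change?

-0.5

Before: roughly 6.7 units apart; after: 6.2. That's 0.5 units closer together.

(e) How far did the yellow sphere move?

2.2

The yellow sphere moved from about (8.1, 3.4) to (9.2, 1.5), a distance of √(1.1² + 1.9²) ≈ 2.2.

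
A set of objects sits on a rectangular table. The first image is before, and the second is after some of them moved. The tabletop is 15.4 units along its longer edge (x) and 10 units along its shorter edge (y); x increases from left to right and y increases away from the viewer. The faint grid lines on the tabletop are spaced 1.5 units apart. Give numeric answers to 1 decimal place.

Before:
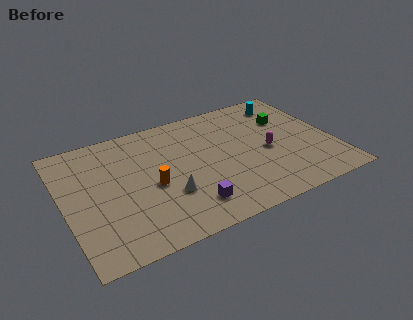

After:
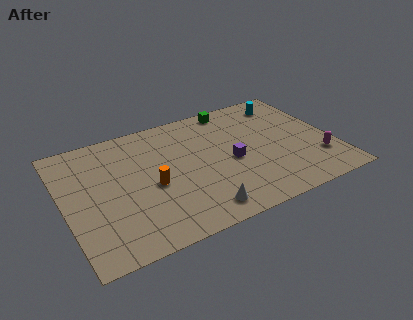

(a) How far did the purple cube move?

3.8

The purple cube moved from about (6.7, 2.0) to (9.5, 4.5), a distance of √(2.8² + 2.5²) ≈ 3.8.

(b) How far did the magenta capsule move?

3.2

The magenta capsule was near (11.6, 4.5) before and (14.3, 2.7) after, so it travelled √(2.7² + 1.8²) ≈ 3.2 units.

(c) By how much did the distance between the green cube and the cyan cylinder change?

+1.7

They were about 1.5 units apart before and 3.2 after — 1.7 units further apart.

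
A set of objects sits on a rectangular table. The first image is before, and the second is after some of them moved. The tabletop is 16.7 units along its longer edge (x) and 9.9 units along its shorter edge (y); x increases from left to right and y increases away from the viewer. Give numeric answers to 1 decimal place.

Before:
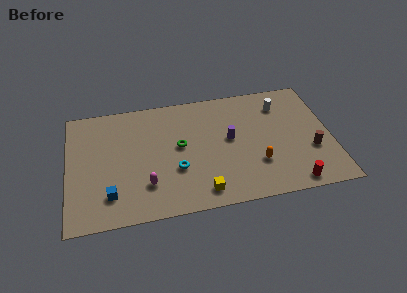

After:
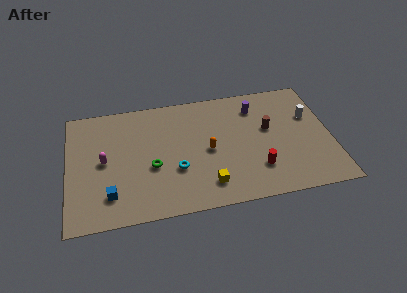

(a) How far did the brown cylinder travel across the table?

3.5

The brown cylinder moved from about (15.4, 3.5) to (12.8, 5.8), a distance of √(2.6² + 2.3²) ≈ 3.5.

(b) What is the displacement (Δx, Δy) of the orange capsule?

(-3.0, 1.7)

From the two frames, the orange capsule sits at roughly (11.9, 3.0) before and (8.9, 4.7) after.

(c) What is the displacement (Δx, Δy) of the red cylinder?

(-2.1, 1.6)

The red cylinder started near (14.0, 1.0) and ended near (11.9, 2.6).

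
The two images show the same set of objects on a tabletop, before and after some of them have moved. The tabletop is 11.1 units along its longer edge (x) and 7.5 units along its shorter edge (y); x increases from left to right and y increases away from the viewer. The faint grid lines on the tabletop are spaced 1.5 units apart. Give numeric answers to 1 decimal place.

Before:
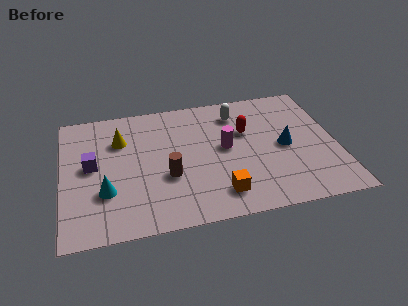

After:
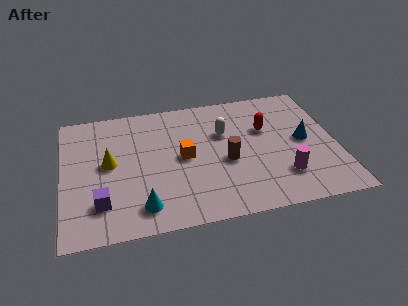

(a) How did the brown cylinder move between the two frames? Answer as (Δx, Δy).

(2.4, 0.4)

The brown cylinder started near (4.2, 2.8) and ended near (6.6, 3.2).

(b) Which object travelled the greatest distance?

the magenta cylinder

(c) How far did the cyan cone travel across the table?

1.8

The cyan cone was near (1.7, 2.4) before and (3.1, 1.3) after, so it travelled √(1.4² + 1.1²) ≈ 1.8 units.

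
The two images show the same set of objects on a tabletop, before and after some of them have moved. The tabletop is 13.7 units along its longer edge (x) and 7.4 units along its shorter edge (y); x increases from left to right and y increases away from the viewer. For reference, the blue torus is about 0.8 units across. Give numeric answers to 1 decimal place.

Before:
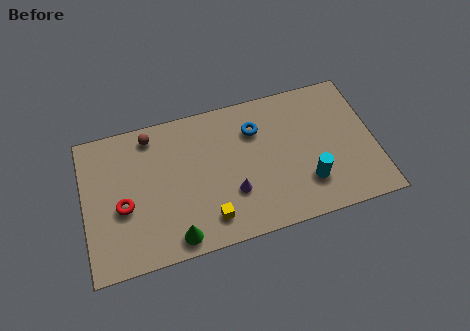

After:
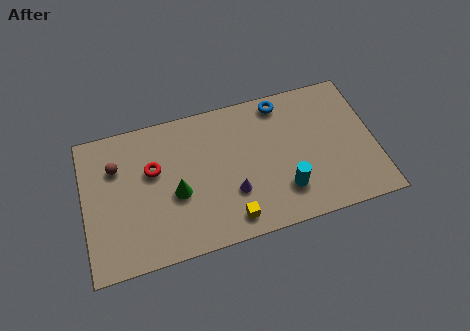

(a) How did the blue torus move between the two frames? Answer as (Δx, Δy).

(1.3, 1.1)

From the two frames, the blue torus sits at roughly (8.2, 5.4) before and (9.5, 6.5) after.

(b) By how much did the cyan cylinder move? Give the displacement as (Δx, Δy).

(-1.1, -0.1)

From the two frames, the cyan cylinder sits at roughly (10.4, 2.0) before and (9.3, 1.9) after.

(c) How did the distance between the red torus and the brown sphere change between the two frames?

-1.8

They were about 3.6 units apart before and 1.8 after — 1.8 units closer together.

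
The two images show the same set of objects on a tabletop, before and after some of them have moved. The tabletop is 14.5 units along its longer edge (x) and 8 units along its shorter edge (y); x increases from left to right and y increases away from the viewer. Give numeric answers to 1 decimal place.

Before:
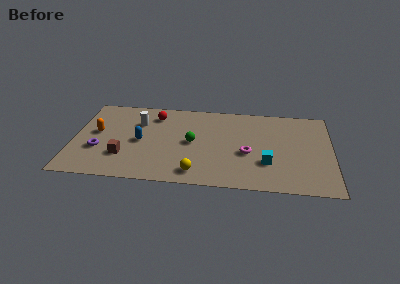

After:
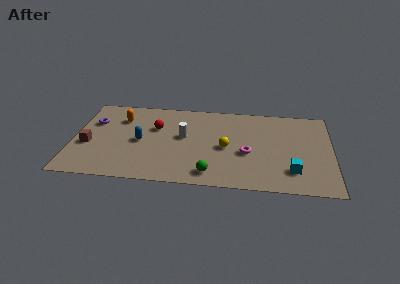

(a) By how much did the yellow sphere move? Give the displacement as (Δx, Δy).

(1.6, 2.5)

The yellow sphere started near (7.0, 1.2) and ended near (8.6, 3.7).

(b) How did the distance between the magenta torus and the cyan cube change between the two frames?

+1.5

Before: roughly 1.4 units apart; after: 2.9. That's 1.5 units further apart.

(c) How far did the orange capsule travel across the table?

2.0

From (1.3, 4.4) to (2.6, 5.9), the orange capsule covered √(1.3² + 1.5²) ≈ 2.0 units.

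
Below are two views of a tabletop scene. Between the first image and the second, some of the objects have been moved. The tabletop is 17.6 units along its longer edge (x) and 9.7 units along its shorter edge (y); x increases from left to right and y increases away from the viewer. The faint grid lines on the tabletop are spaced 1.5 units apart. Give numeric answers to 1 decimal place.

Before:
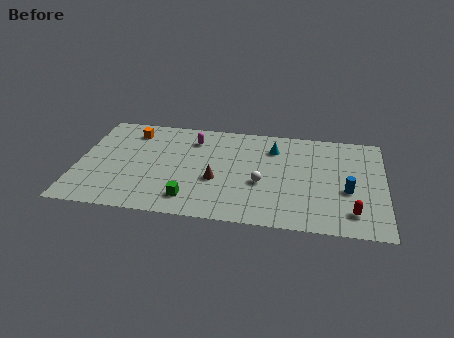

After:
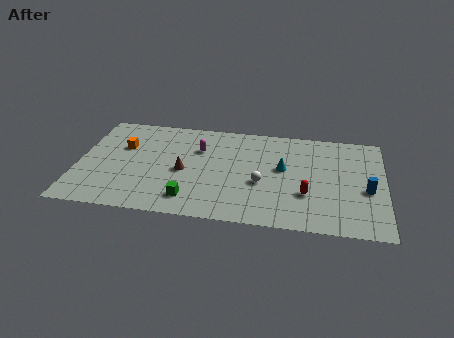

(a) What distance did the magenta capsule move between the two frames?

1.0

The magenta capsule moved from about (6.5, 7.6) to (6.9, 6.7), a distance of √(0.4² + 0.9²) ≈ 1.0.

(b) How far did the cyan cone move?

2.0

The cyan cone moved from about (11.2, 7.4) to (11.8, 5.5), a distance of √(0.6² + 1.9²) ≈ 2.0.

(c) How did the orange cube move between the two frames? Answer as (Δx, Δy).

(-0.4, -1.6)

The orange cube was at about (2.9, 7.9) and moved to about (2.5, 6.3).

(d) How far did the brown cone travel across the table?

2.0

The brown cone was near (8.0, 3.8) before and (6.1, 4.4) after, so it travelled √(1.9² + 0.6²) ≈ 2.0 units.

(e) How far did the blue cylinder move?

1.1

The blue cylinder moved from about (15.5, 3.9) to (16.6, 4.1), a distance of √(1.1² + 0.2²) ≈ 1.1.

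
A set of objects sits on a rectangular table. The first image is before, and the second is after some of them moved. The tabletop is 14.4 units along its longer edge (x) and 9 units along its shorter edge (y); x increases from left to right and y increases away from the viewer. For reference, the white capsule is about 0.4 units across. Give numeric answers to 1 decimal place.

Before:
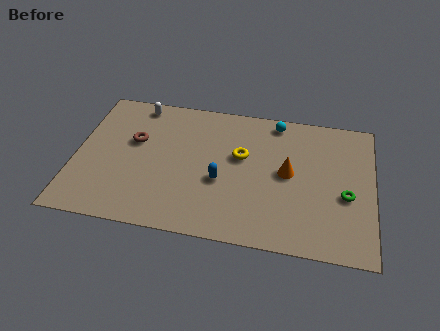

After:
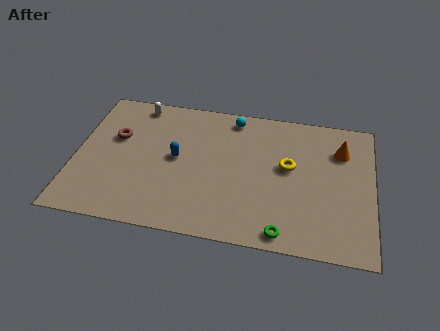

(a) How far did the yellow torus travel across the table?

2.3

The yellow torus moved from about (8.0, 5.4) to (10.3, 5.1), a distance of √(2.3² + 0.3²) ≈ 2.3.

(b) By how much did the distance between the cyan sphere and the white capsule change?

-2.1

They were about 6.8 units apart before and 4.7 after — 2.1 units closer together.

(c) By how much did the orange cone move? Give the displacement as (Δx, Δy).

(2.5, 1.9)

From the two frames, the orange cone sits at roughly (10.3, 4.7) before and (12.8, 6.6) after.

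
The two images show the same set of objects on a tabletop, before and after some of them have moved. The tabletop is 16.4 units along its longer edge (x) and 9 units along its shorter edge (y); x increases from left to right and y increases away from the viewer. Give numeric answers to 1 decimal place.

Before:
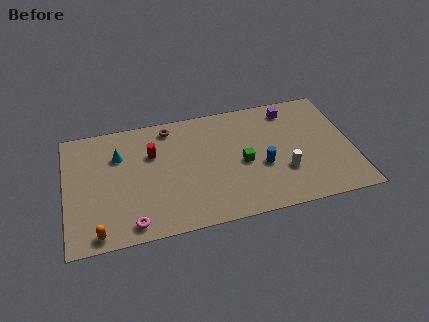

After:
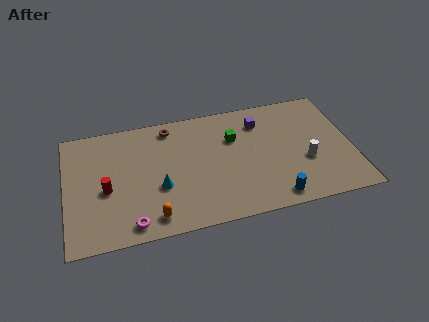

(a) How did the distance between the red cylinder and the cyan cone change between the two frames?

+1.1

Before: roughly 1.9 units apart; after: 3.0. That's 1.1 units further apart.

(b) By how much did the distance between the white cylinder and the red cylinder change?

+3.4

The distance was about 8.0 in the first image and 11.4 in the second, so they moved 3.4 units further apart.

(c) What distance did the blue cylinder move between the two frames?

2.5

From (11.2, 3.6) to (11.7, 1.1), the blue cylinder covered √(0.5² + 2.5²) ≈ 2.5 units.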